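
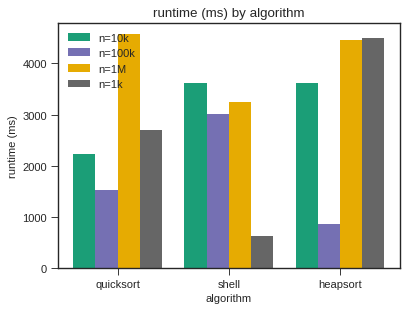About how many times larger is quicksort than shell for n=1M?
quicksort ≈ 4500, shell ≈ 3000; 4500/3000 ≈ 1.5.

≈ 1.5×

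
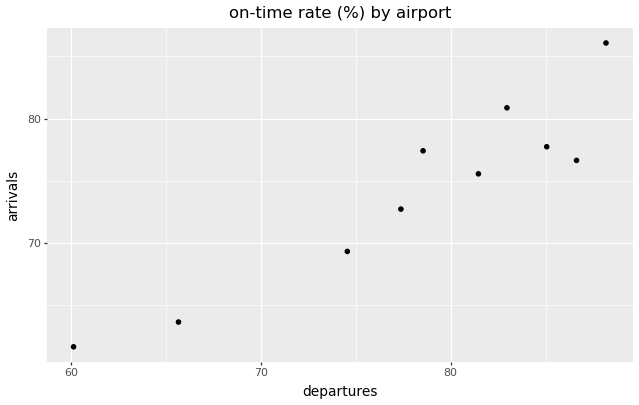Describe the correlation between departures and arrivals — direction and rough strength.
positive, strong

Points are positively correlated; strong (|r| ≈ 0.9).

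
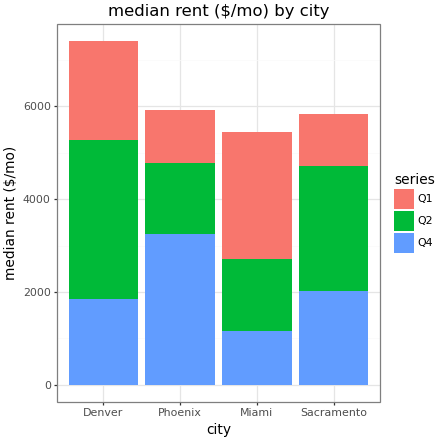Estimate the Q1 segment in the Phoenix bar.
Q1 top ≈ 6000, bottom ≈ 5000; segment ≈ 1000.

≈ 1000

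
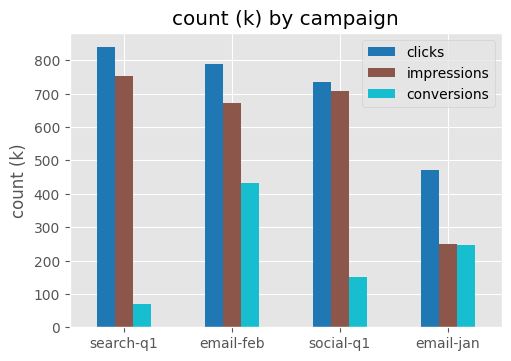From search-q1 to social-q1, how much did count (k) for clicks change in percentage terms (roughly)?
search-q1 ≈ 800, social-q1 ≈ 700; (700 − 800) / 800 ≈ -12.5%.

≈ -12.5%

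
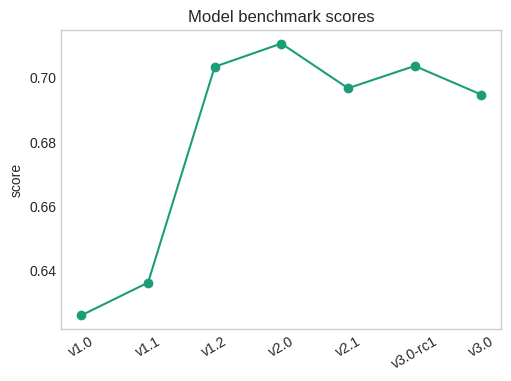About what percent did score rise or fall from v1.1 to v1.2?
≈ +9.4%

v1.1 ≈ 0.64, v1.2 ≈ 0.70; (0.70 − 0.64) / 0.64 ≈ +9.4%.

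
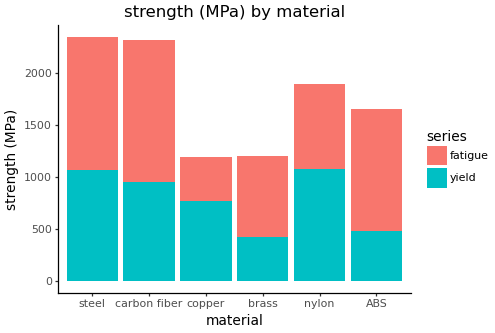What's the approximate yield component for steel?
≈ 1000

yield top ≈ 1000, bottom ≈ 0; segment ≈ 1000.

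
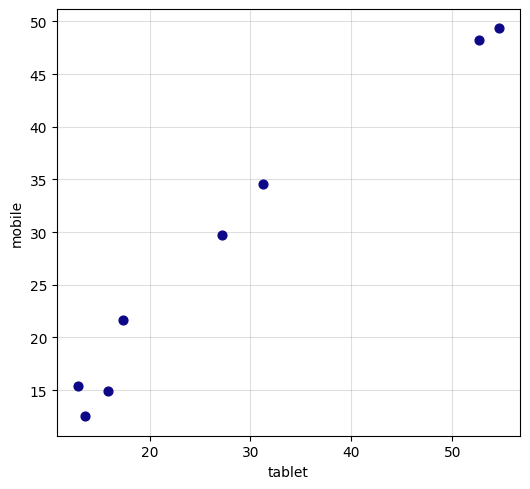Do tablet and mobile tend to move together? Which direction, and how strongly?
positive, strong

Points are positively correlated; strong (|r| ≈ 1.0).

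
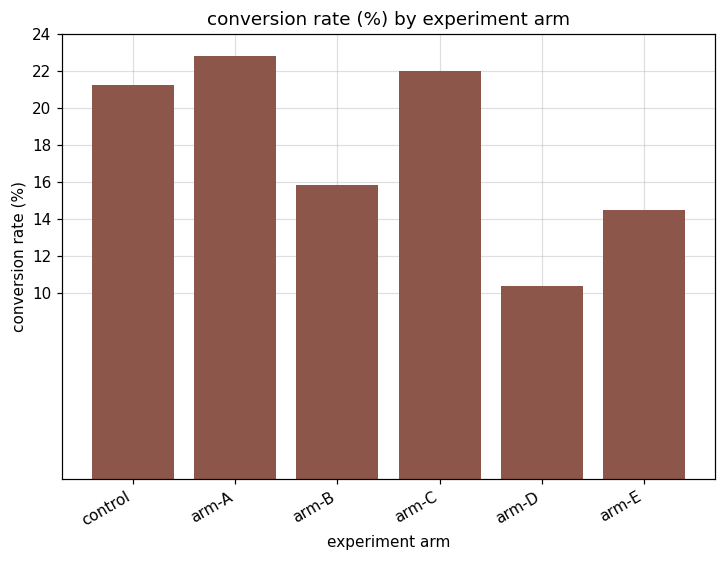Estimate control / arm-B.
control ≈ 22, arm-B ≈ 16; 22/16 ≈ 1.38.

≈ 1.38×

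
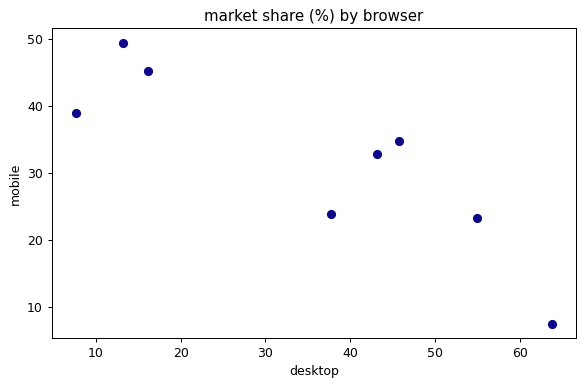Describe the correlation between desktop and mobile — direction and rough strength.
negative, strong

Points are negatively correlated; strong (|r| ≈ 0.9).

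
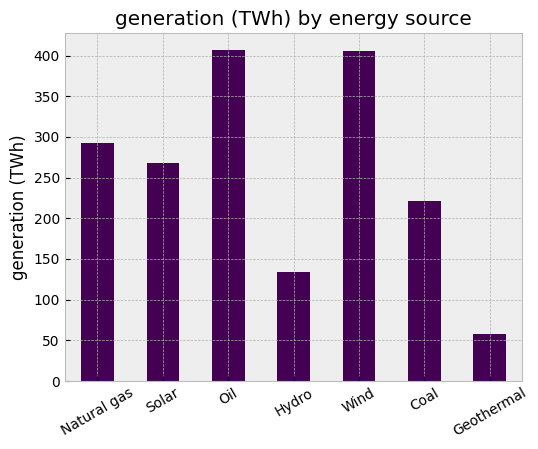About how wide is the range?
Max Oil ≈ 400, min Geothermal ≈ 50; range ≈ 350.

≈ 350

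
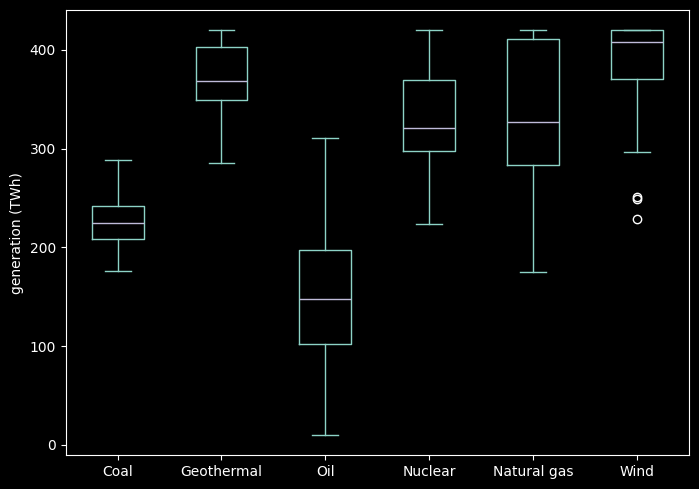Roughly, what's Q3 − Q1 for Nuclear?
≈ 75

Q3 ≈ 375, Q1 ≈ 300; IQR ≈ 75.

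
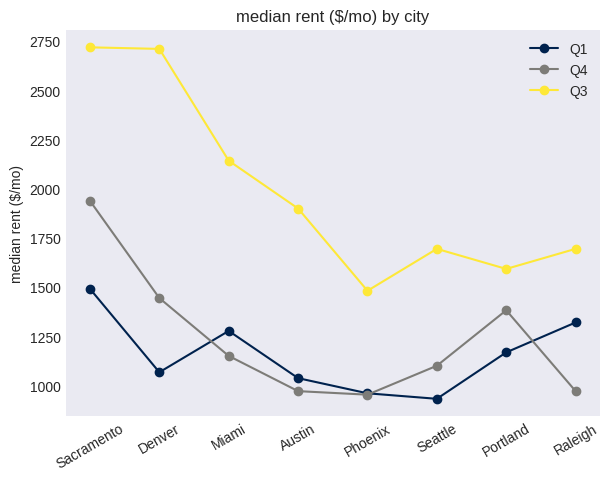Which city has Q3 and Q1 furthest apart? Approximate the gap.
Denver: Q3 ≈ 2800, Q1 ≈ 1000 → gap ≈ 1800. Next-largest (Sacramento) is only ≈ 1400.

Denver, ≈ 1800 $/mo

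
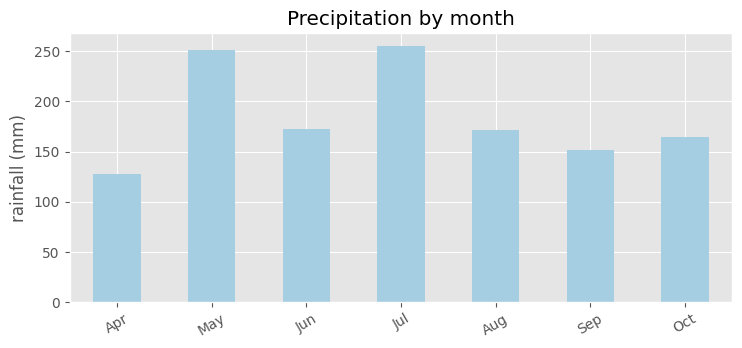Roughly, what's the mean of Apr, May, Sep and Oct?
≈ 175

(125 + 250 + 150 + 175) / 4 ≈ 175.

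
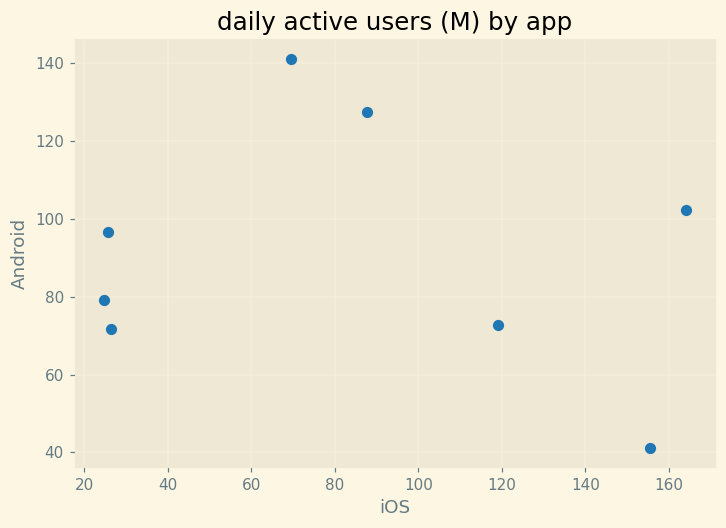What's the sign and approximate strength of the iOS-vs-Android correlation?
Points are roughly uncorrelated; weak (|r| ≈ 0.2).

no clear correlation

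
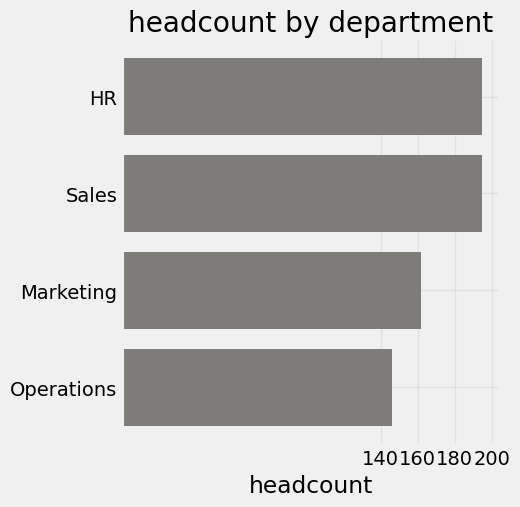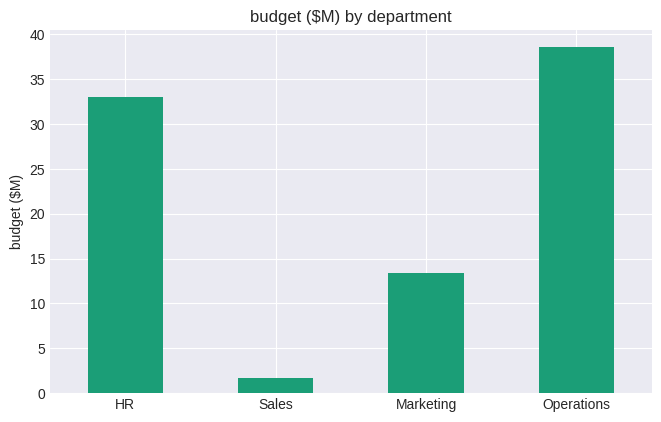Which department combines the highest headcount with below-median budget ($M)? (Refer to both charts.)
Chart 2 median budget ($M) ≈ 25; below-median departments: Sales, Marketing. Among those, Sales has the highest headcount (≈ 200).

Sales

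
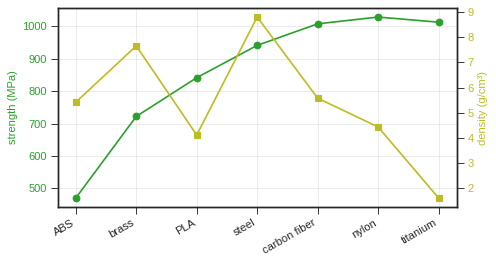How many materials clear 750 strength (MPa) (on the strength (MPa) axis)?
Above 750: PLA, steel, carbon fiber, nylon, titanium.

5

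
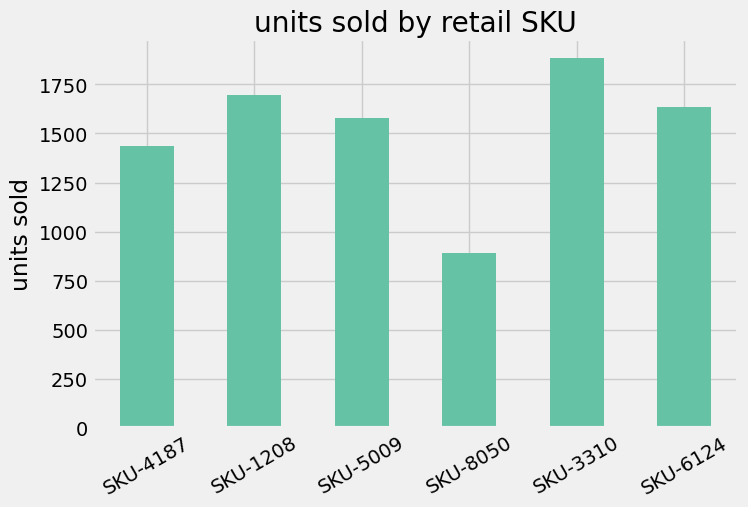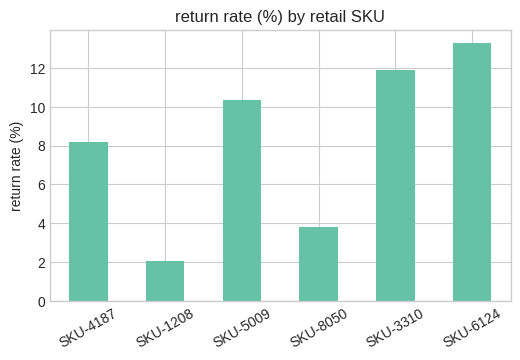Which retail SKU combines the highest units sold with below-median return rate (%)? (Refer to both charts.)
SKU-1208

Chart 2 median return rate (%) ≈ 10; below-median retail SKUs: SKU-4187, SKU-1208, SKU-8050. Among those, SKU-1208 has the highest units sold (≈ 1600).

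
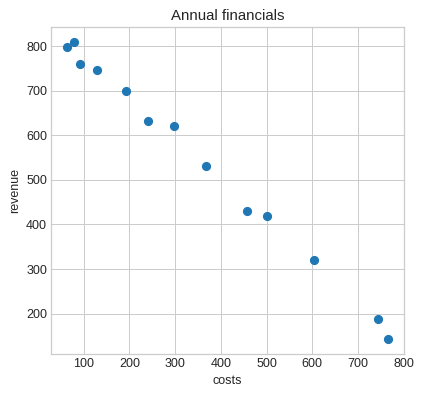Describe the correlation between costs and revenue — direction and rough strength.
Points are negatively correlated; strong (|r| ≈ 1.0).

negative, strong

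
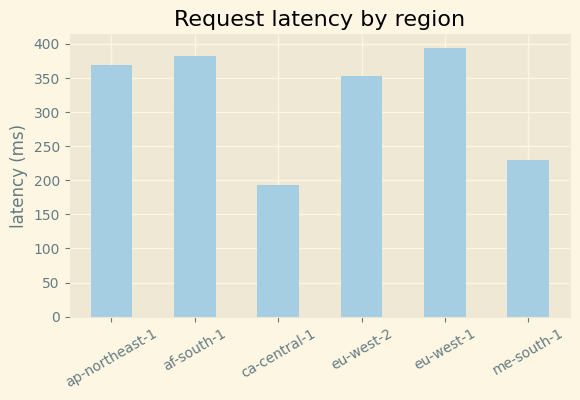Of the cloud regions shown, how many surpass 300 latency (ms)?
Above 300: ap-northeast-1, af-south-1, eu-west-2, eu-west-1.

4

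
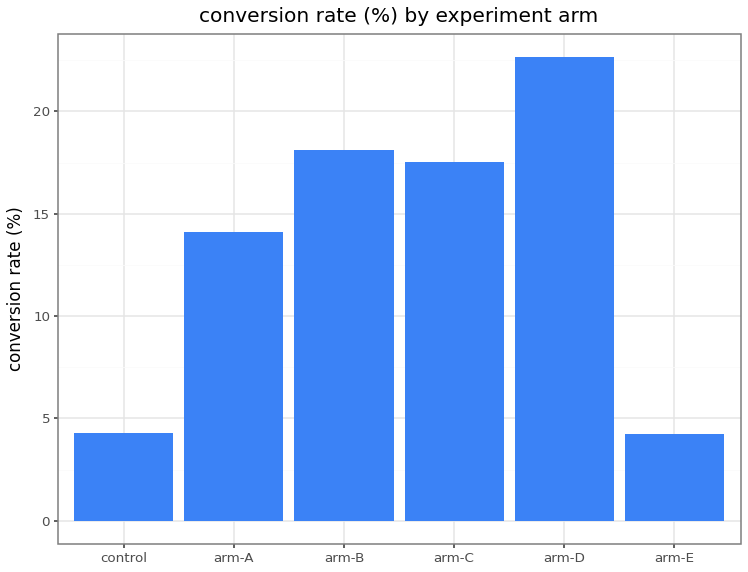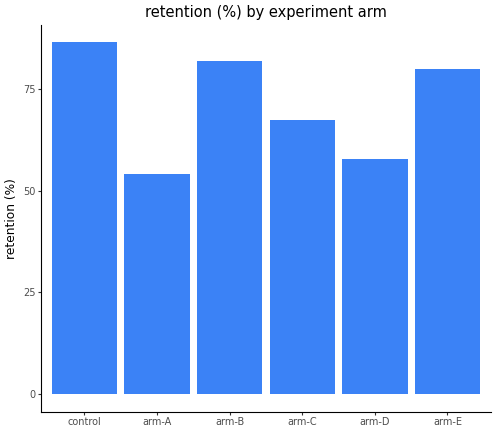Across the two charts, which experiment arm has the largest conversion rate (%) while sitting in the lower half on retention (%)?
Chart 2 median retention (%) ≈ 70; below-median experiment arms: arm-A, arm-C, arm-D. Among those, arm-D has the highest conversion rate (%) (≈ 25).

arm-D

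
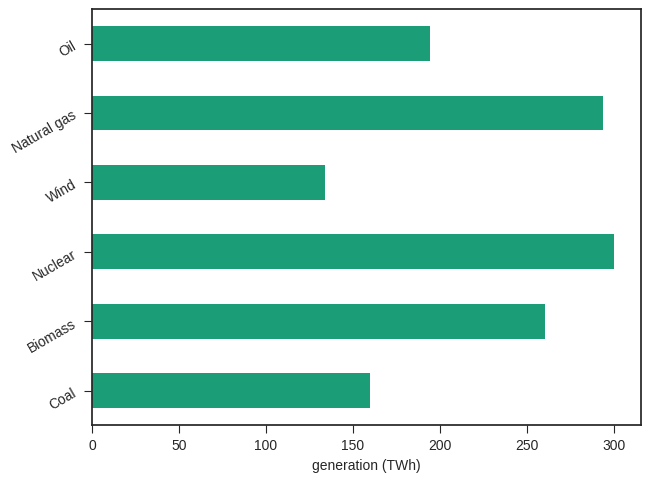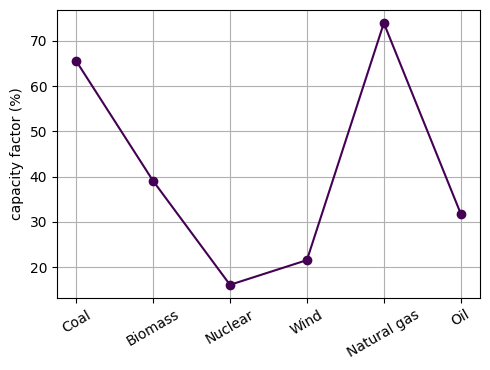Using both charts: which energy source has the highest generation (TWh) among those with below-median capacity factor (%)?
Nuclear

Chart 2 median capacity factor (%) ≈ 40; below-median energy sources: Nuclear, Wind, Oil. Among those, Nuclear has the highest generation (TWh) (≈ 300).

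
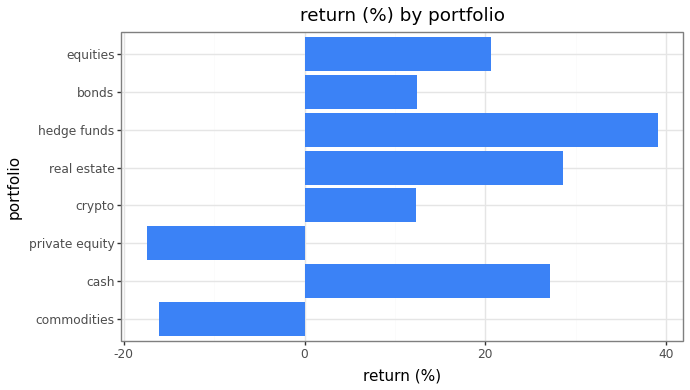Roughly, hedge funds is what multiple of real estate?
hedge funds ≈ 40, real estate ≈ 30; 40/30 ≈ 1.33.

≈ 1.33×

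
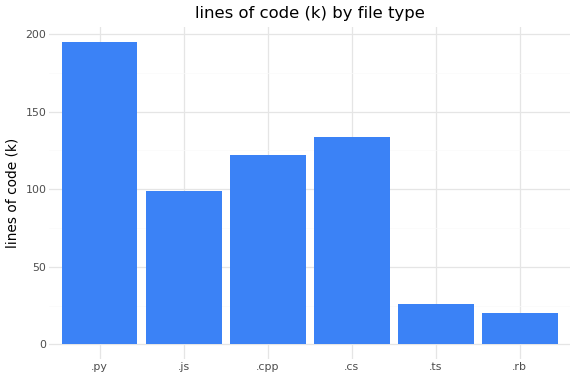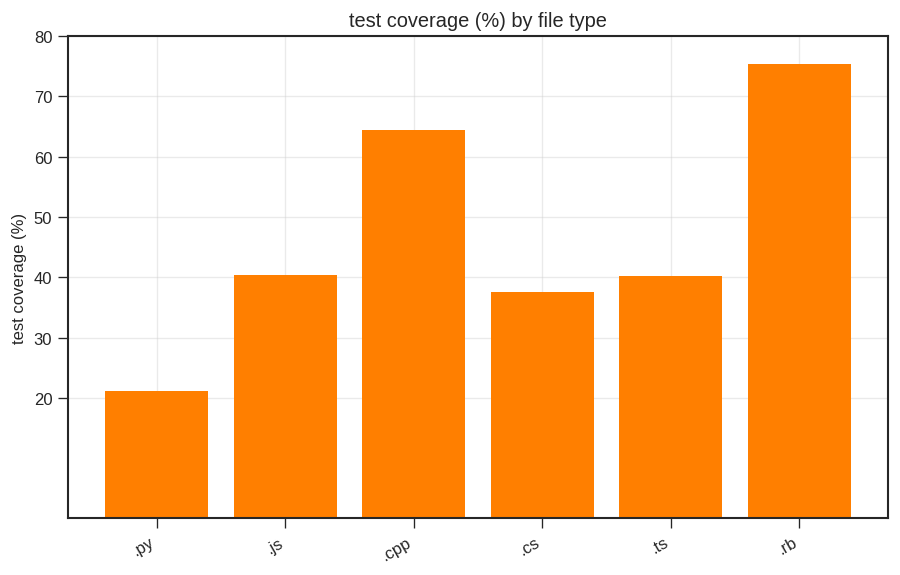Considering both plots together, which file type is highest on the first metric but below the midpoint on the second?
Chart 2 median test coverage (%) ≈ 40; below-median file types: .py, .cs, .ts. Among those, .py has the highest lines of code (k) (≈ 200).

.py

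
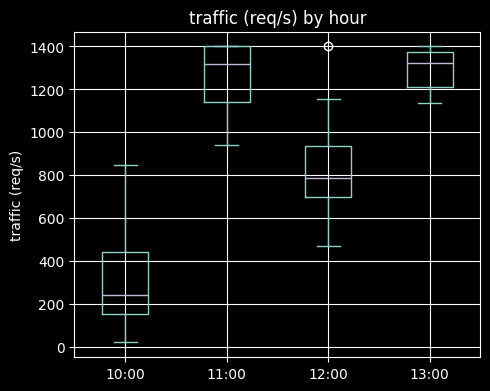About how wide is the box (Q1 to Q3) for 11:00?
Q3 ≈ 1400, Q1 ≈ 1100; IQR ≈ 300.

≈ 300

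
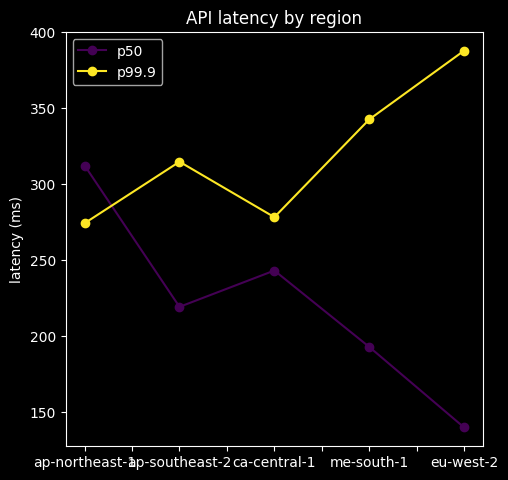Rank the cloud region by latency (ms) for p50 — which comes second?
Top 3 for p50: ap-northeast-1 ≈ 300, ca-central-1 ≈ 250, ap-southeast-2 ≈ 225.

ca-central-1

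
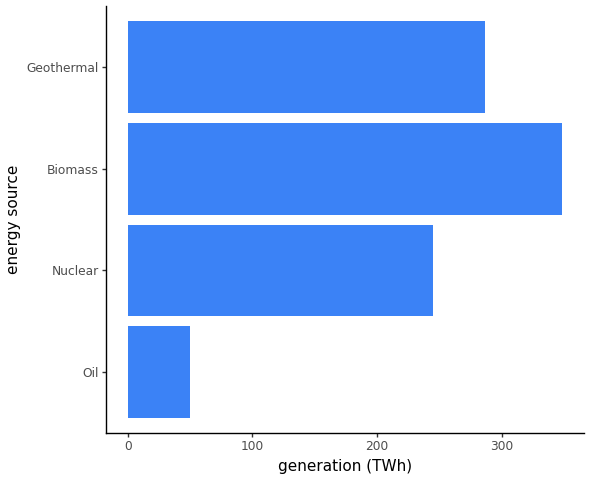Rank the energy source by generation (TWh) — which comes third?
Nuclear

Top 4: Biomass ≈ 350, Geothermal ≈ 300, Nuclear ≈ 250, Oil ≈ 50.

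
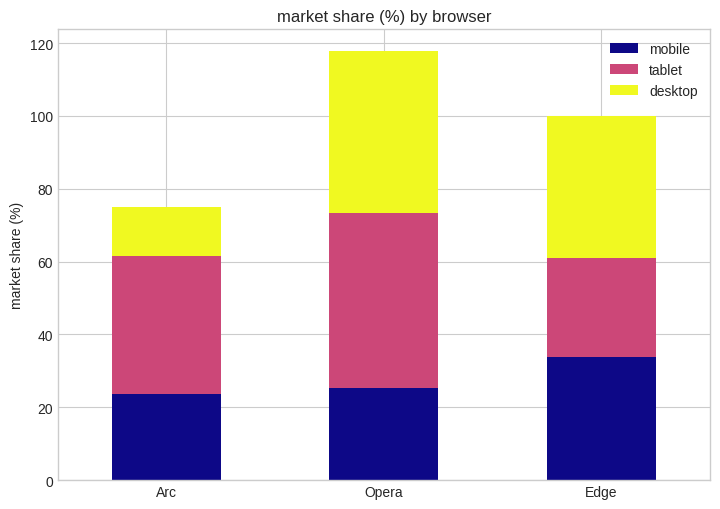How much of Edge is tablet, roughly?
≈ 30

tablet top ≈ 60, bottom ≈ 30; segment ≈ 30.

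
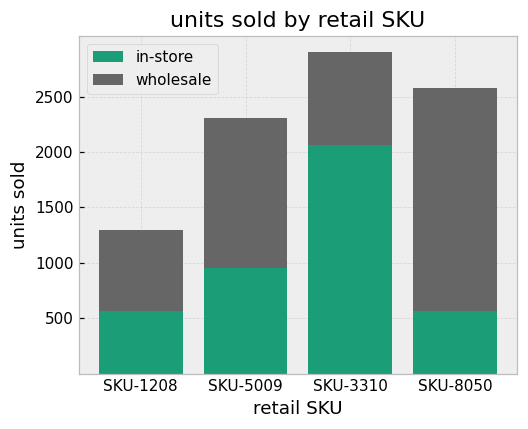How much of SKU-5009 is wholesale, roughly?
wholesale top ≈ 2500, bottom ≈ 1000; segment ≈ 1500.

≈ 1500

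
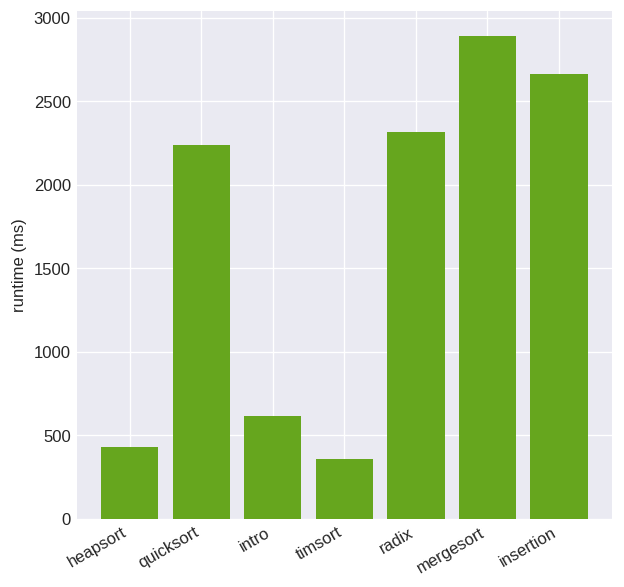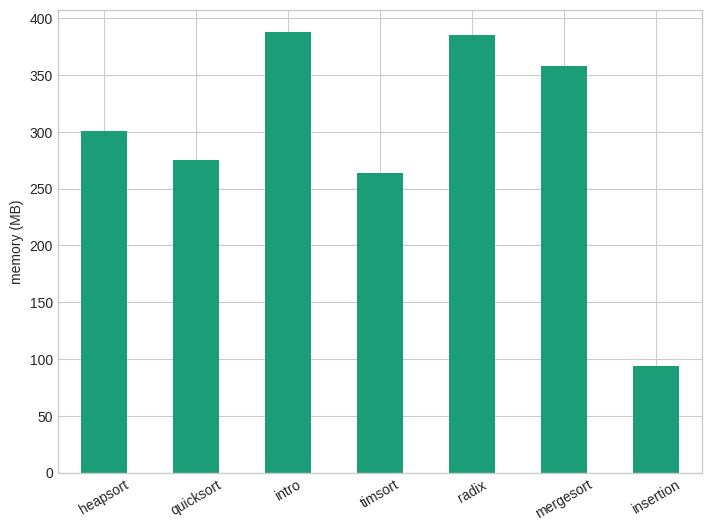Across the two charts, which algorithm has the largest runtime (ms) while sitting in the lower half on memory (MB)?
insertion

Chart 2 median memory (MB) ≈ 300; below-median algorithms: quicksort, timsort, insertion. Among those, insertion has the highest runtime (ms) (≈ 2500).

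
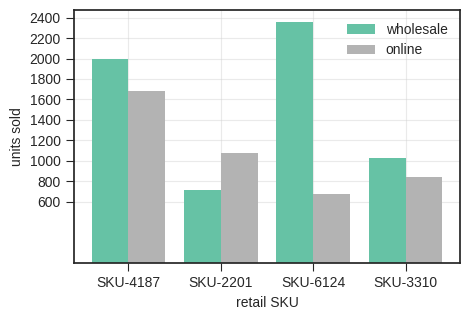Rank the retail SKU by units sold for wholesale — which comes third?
Top 4 for wholesale: SKU-6124 ≈ 2400, SKU-4187 ≈ 2000, SKU-3310 ≈ 1000, SKU-2201 ≈ 800.

SKU-3310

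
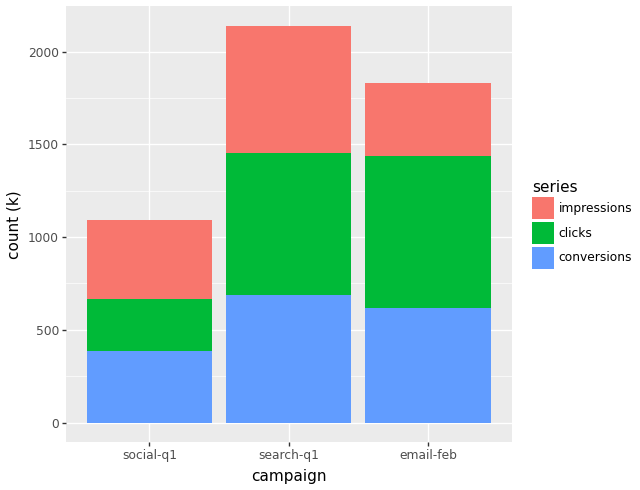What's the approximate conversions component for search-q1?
conversions top ≈ 600, bottom ≈ 0; segment ≈ 600.

≈ 600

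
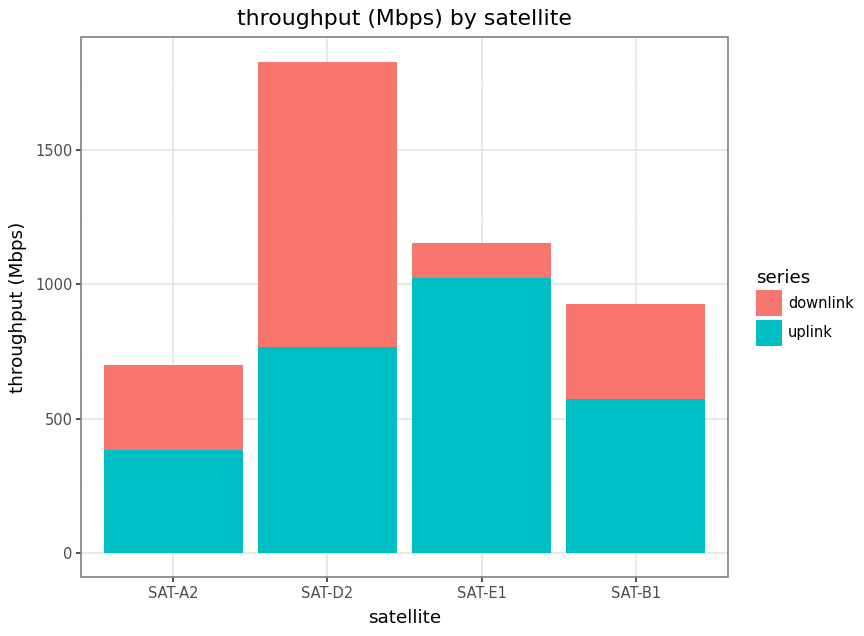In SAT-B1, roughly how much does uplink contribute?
≈ 600

uplink top ≈ 600, bottom ≈ 0; segment ≈ 600.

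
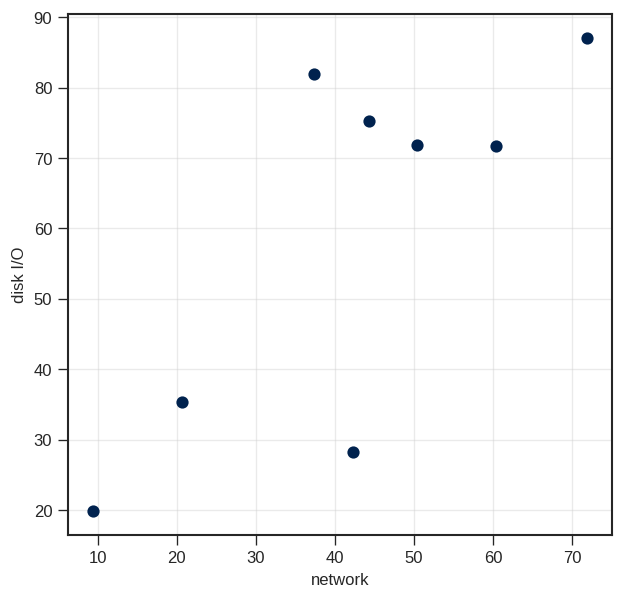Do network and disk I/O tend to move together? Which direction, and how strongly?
Points are positively correlated; strong (|r| ≈ 0.8).

positive, strong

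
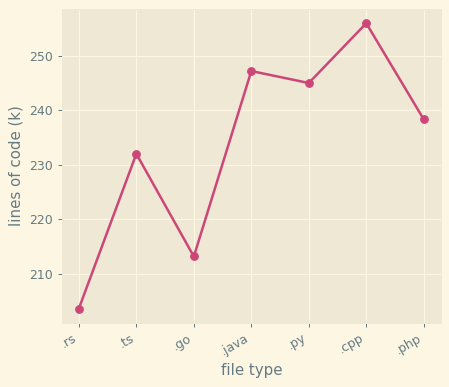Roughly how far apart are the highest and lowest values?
Max .cpp ≈ 255, min .rs ≈ 205; range ≈ 50.

≈ 50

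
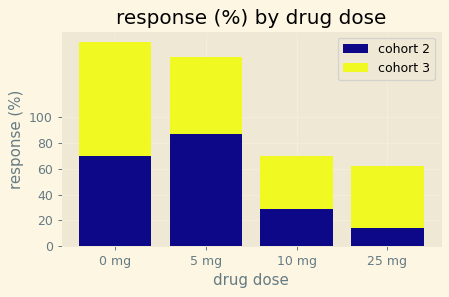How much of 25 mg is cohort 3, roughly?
≈ 40

cohort 3 top ≈ 60, bottom ≈ 20; segment ≈ 40.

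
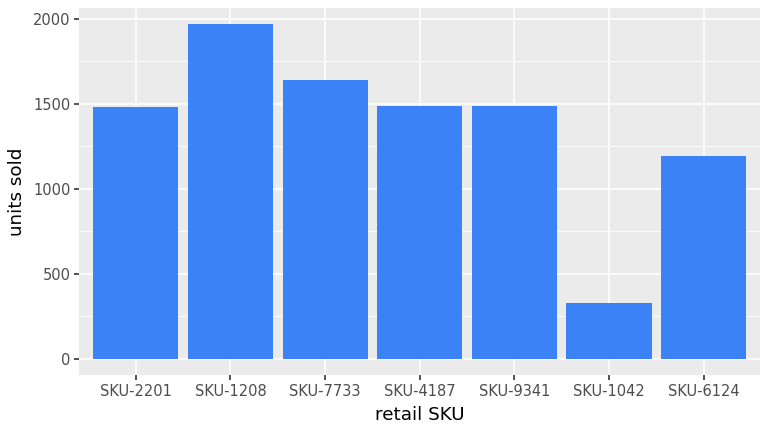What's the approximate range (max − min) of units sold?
≈ 1600

Max SKU-1208 ≈ 2000, min SKU-1042 ≈ 400; range ≈ 1600.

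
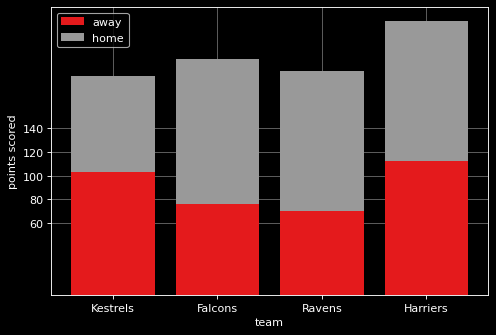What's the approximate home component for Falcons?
home top ≈ 200, bottom ≈ 80; segment ≈ 120.

≈ 120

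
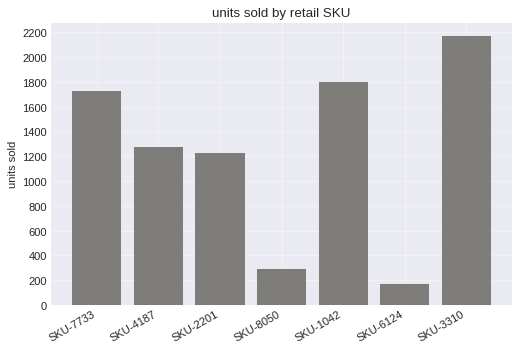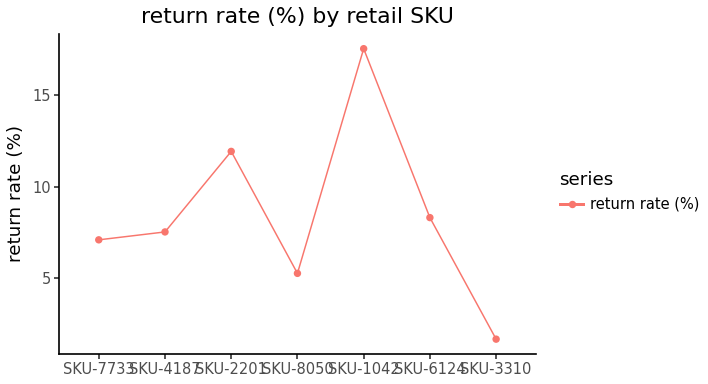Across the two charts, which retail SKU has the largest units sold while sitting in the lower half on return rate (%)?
SKU-3310

Chart 2 median return rate (%) ≈ 8; below-median retail SKUs: SKU-7733, SKU-8050, SKU-3310. Among those, SKU-3310 has the highest units sold (≈ 2200).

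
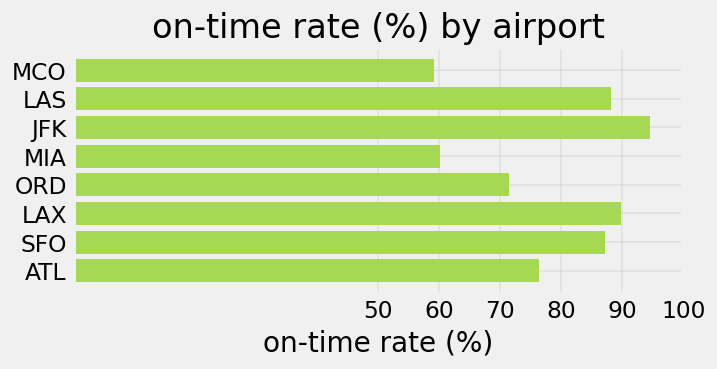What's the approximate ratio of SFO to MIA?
≈ 1.5×

SFO ≈ 90, MIA ≈ 60; 90/60 ≈ 1.5.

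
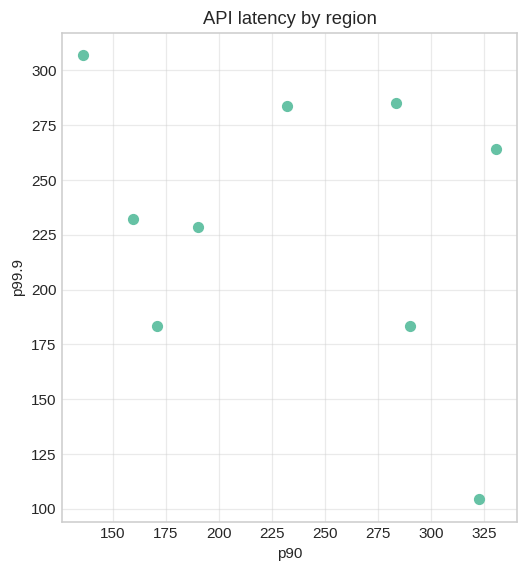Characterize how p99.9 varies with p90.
Points are negatively correlated; weak (|r| ≈ 0.3).

negative, weak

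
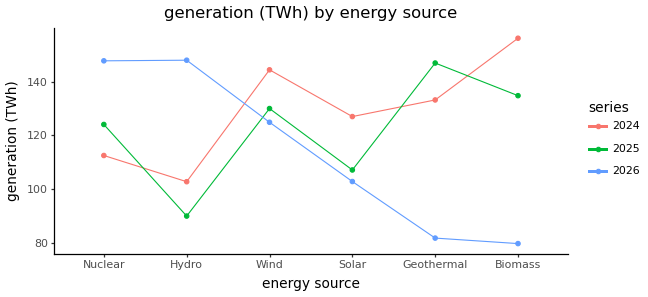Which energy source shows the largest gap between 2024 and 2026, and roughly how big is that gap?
Biomass: 2024 ≈ 160, 2026 ≈ 80 → gap ≈ 80. Next-largest (Geothermal) is only ≈ 50.

Biomass, ≈ 80 TWh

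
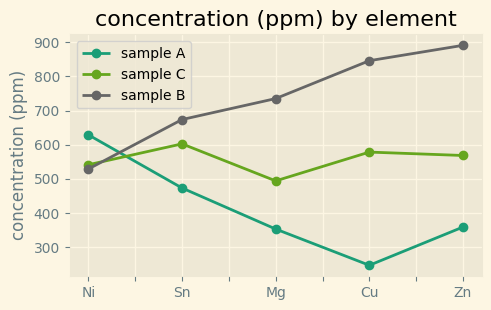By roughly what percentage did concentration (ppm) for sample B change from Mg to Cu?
≈ +14.3%

Mg ≈ 700, Cu ≈ 800; (800 − 700) / 700 ≈ +14.3%.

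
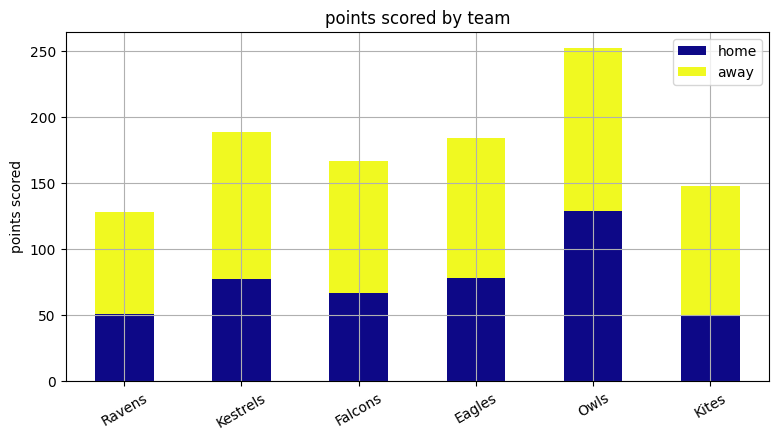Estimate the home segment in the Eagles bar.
≈ 75

home top ≈ 75, bottom ≈ 0; segment ≈ 75.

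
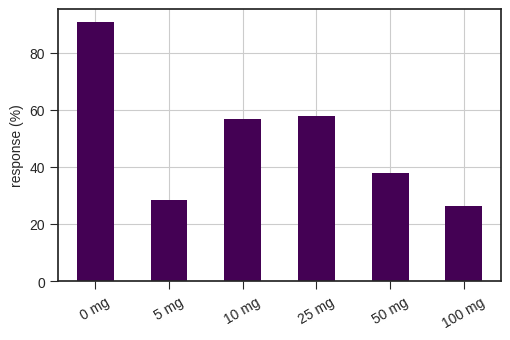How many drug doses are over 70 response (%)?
Above 70: 0 mg.

1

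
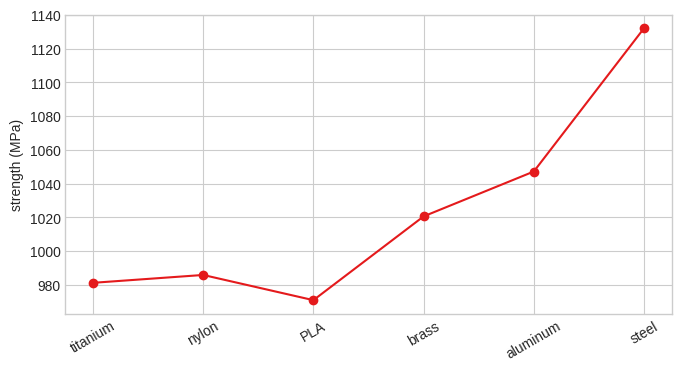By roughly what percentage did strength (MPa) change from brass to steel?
≈ +11.8%

brass ≈ 1020, steel ≈ 1140; (1140 − 1020) / 1020 ≈ +11.8%.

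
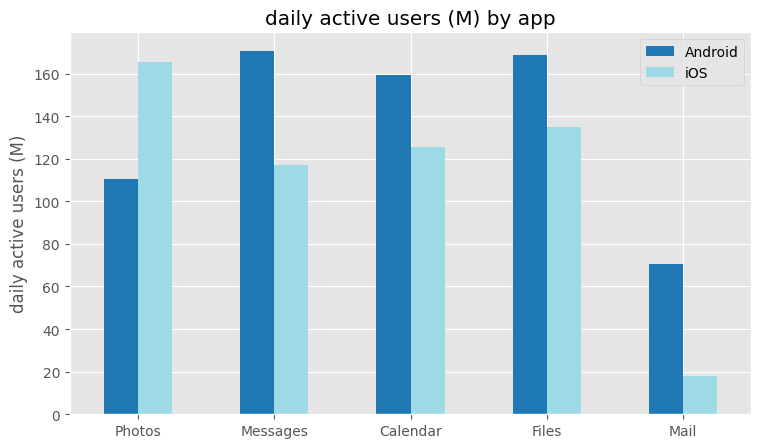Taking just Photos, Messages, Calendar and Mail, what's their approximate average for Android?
(120 + 180 + 160 + 80) / 4 ≈ 135.

≈ 135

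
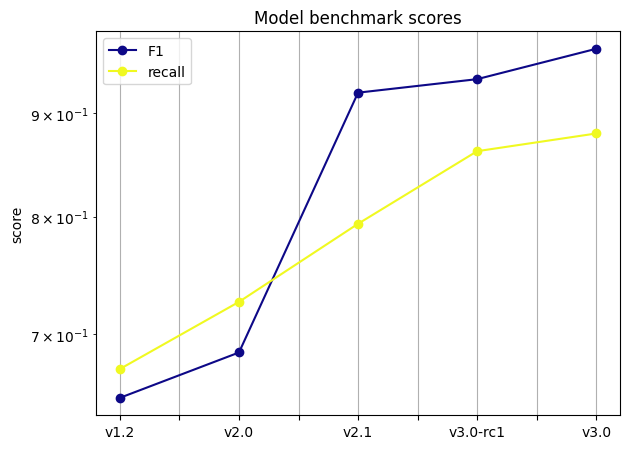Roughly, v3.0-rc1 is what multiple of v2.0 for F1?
v3.0-rc1 ≈ 0.95, v2.0 ≈ 0.70; 0.95/0.70 ≈ 1.36.

≈ 1.36×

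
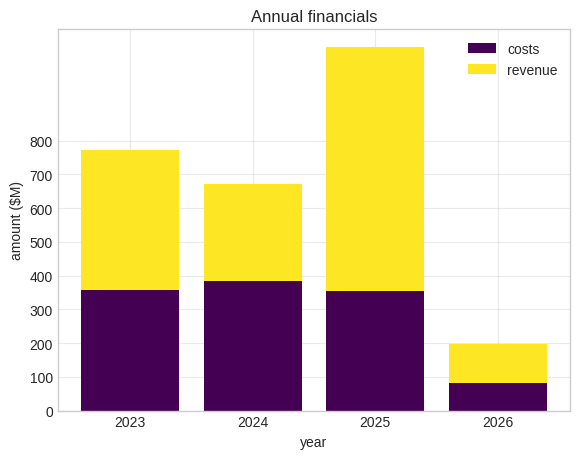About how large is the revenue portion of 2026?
≈ 100

revenue top ≈ 200, bottom ≈ 100; segment ≈ 100.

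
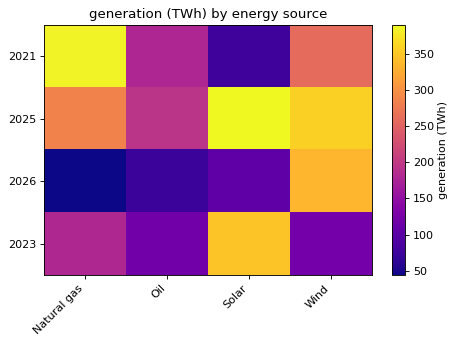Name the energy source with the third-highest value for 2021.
Oil

Top 4 for 2021: Natural gas ≈ 400, Wind ≈ 250, Oil ≈ 200, Solar ≈ 100.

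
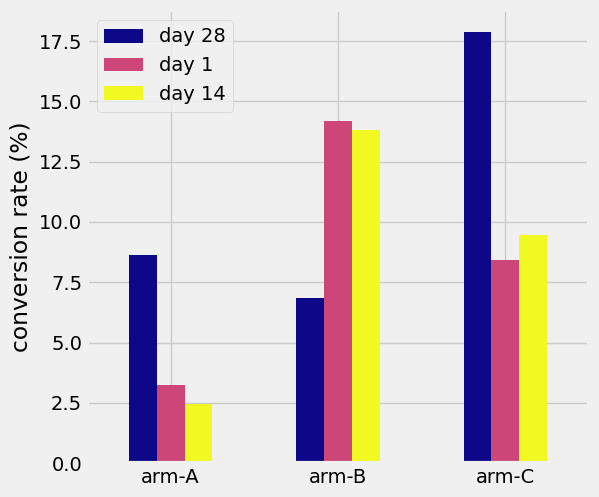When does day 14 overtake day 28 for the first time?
arm-B

arm-A: day 14 ≈ 2 vs day 28 ≈ 8 (not yet); arm-B: day 14 ≈ 14 vs day 28 ≈ 6 (first crossover).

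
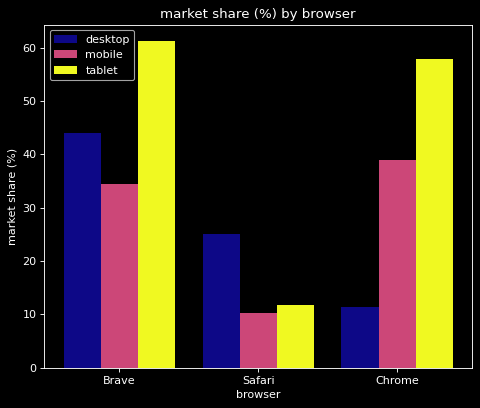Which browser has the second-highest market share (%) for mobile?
Top 3 for mobile: Chrome ≈ 40, Brave ≈ 30, Safari ≈ 10.

Brave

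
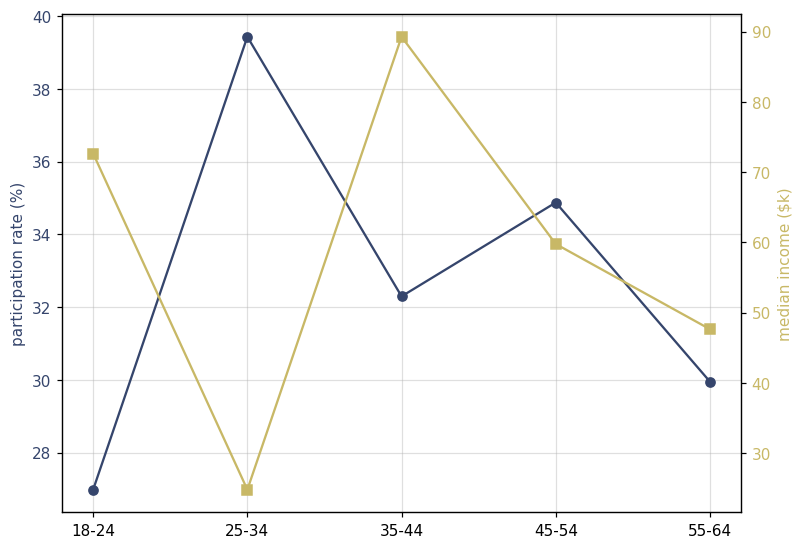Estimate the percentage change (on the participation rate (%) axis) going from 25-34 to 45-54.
≈ -15%

25-34 ≈ 40, 45-54 ≈ 34; (34 − 40) / 40 ≈ -15%.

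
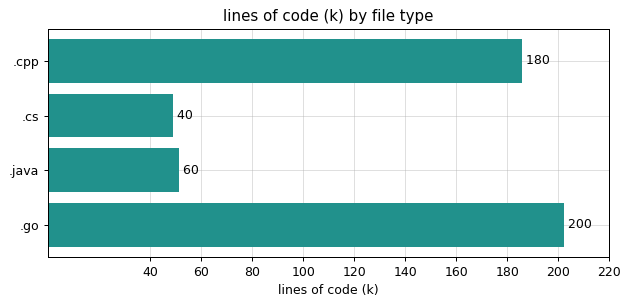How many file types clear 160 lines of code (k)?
2

Above 160: .cpp, .go.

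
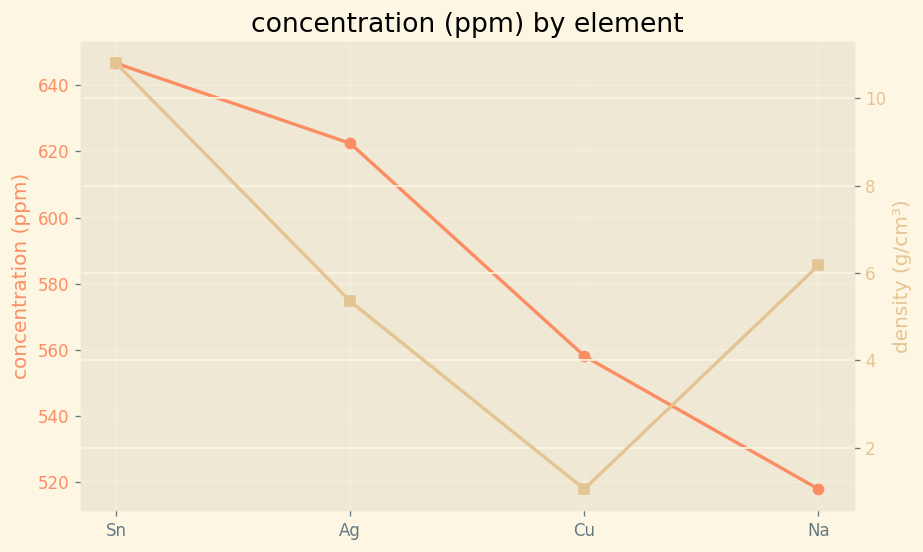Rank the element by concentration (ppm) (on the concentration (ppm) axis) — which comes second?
Ag

Top 3 (on the concentration (ppm) axis): Sn ≈ 640, Ag ≈ 620, Cu ≈ 560.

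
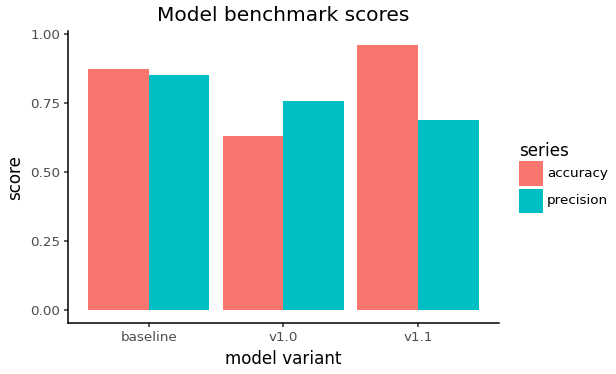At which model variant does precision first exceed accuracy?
baseline: precision ≈ 0.9 vs accuracy ≈ 0.9 (not yet); v1.0: precision ≈ 0.8 vs accuracy ≈ 0.6 (first crossover).

v1.0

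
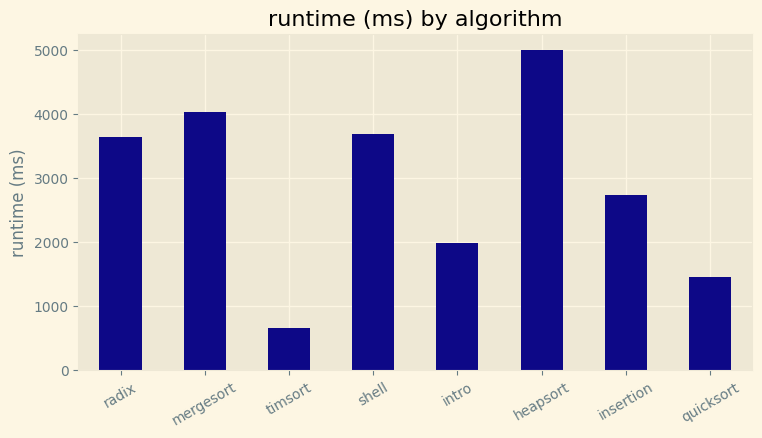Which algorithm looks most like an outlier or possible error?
timsort

timsort ≈ 500; the rest sit between ≈ 1500 and ≈ 5000.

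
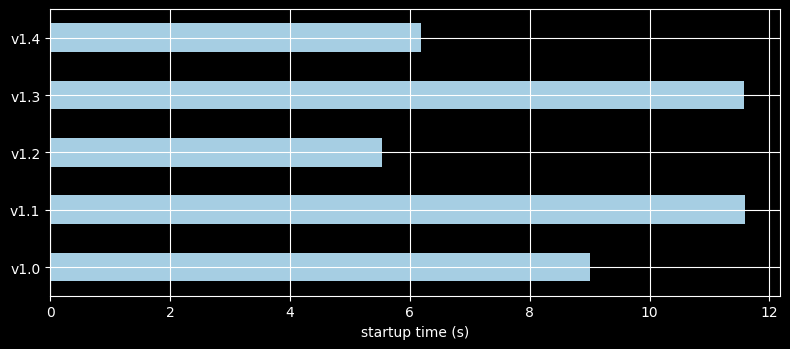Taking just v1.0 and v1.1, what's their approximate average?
≈ 10

(9 + 12) / 2 ≈ 10.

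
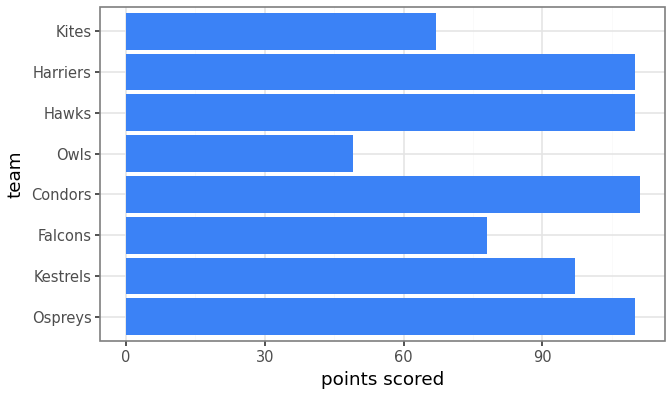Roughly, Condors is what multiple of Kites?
Condors ≈ 110, Kites ≈ 70; 110/70 ≈ 1.57.

≈ 1.57×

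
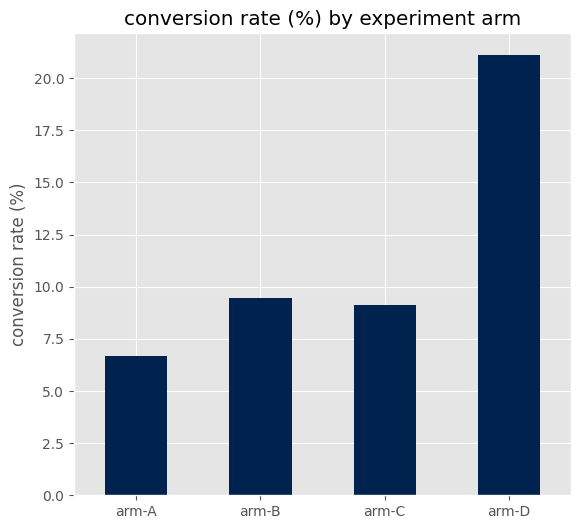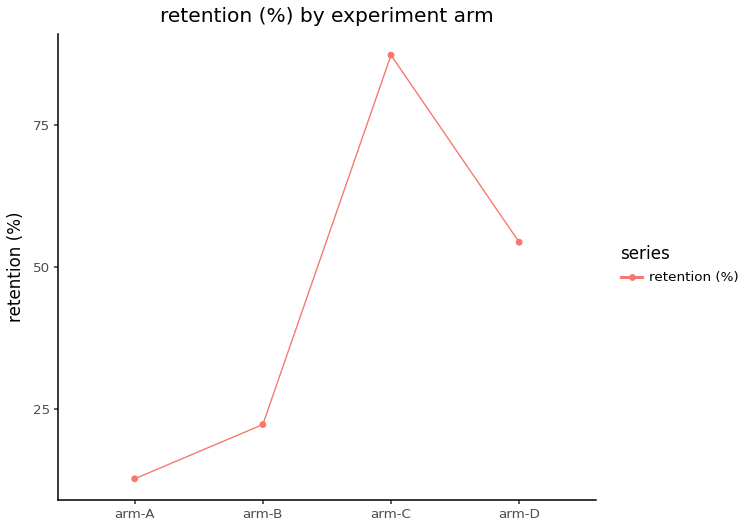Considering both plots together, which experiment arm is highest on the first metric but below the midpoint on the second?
arm-B

Chart 2 median retention (%) ≈ 40; below-median experiment arms: arm-A, arm-B. Among those, arm-B has the highest conversion rate (%) (≈ 10).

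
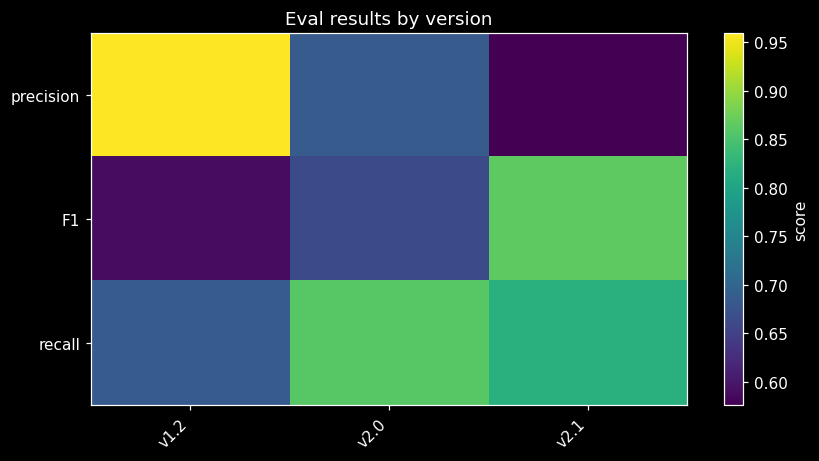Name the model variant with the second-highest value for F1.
v2.0

Top 3 for F1: v2.1 ≈ 0.85, v2.0 ≈ 0.65, v1.2 ≈ 0.60.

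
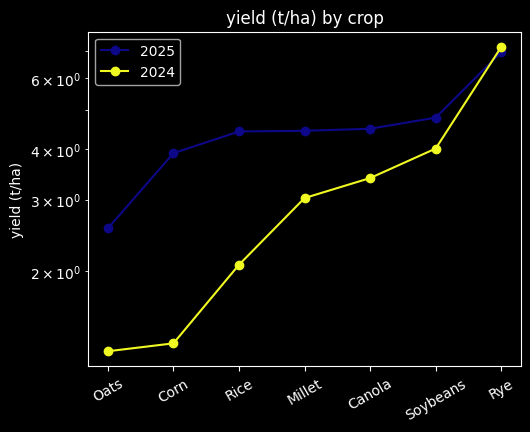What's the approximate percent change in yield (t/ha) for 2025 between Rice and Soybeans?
Rice ≈ 4.5, Soybeans ≈ 5.0; (5.0 − 4.5) / 4.5 ≈ +11.1%.

≈ +11.1%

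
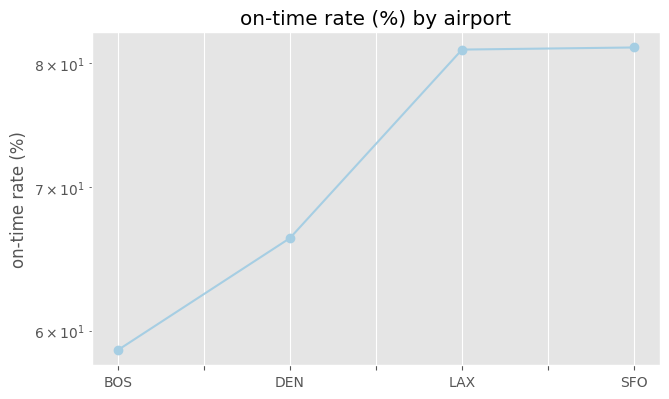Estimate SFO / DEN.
SFO ≈ 82, DEN ≈ 66; 82/66 ≈ 1.24.

≈ 1.24×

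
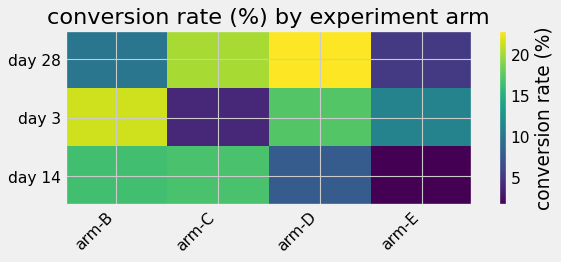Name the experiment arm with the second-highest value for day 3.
arm-D

Top 3 for day 3: arm-B ≈ 22, arm-D ≈ 18, arm-E ≈ 12.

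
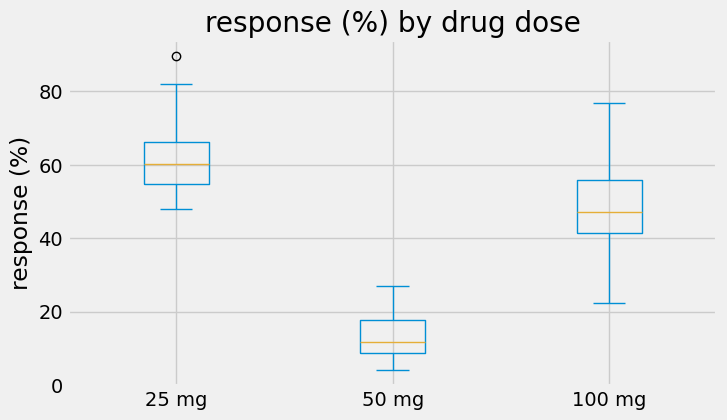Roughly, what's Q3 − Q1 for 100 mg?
Q3 ≈ 55, Q1 ≈ 40; IQR ≈ 15.

≈ 15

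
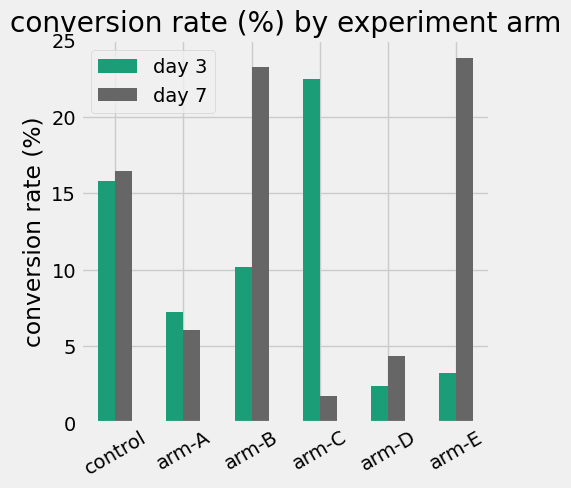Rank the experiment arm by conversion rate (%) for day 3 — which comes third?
Top 4 for day 3: arm-C ≈ 22, control ≈ 16, arm-B ≈ 10, arm-A ≈ 8.

arm-B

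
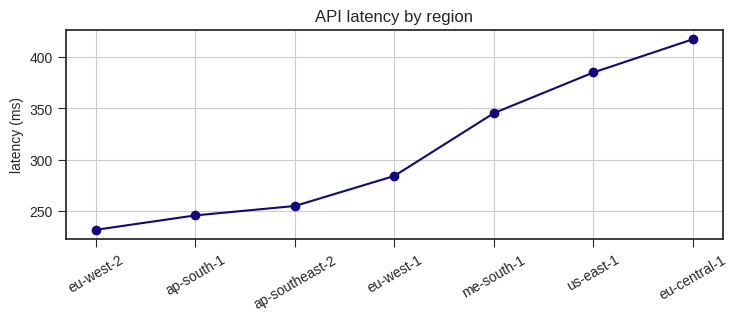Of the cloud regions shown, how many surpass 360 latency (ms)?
2

Above 360: us-east-1, eu-central-1.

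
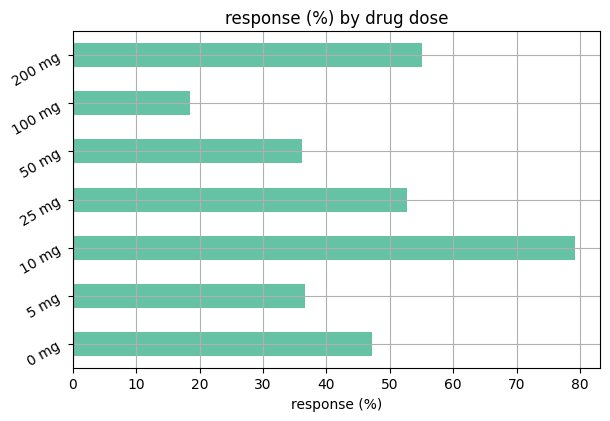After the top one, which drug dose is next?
Top 3: 10 mg ≈ 80, 200 mg ≈ 60, 25 mg ≈ 50.

200 mg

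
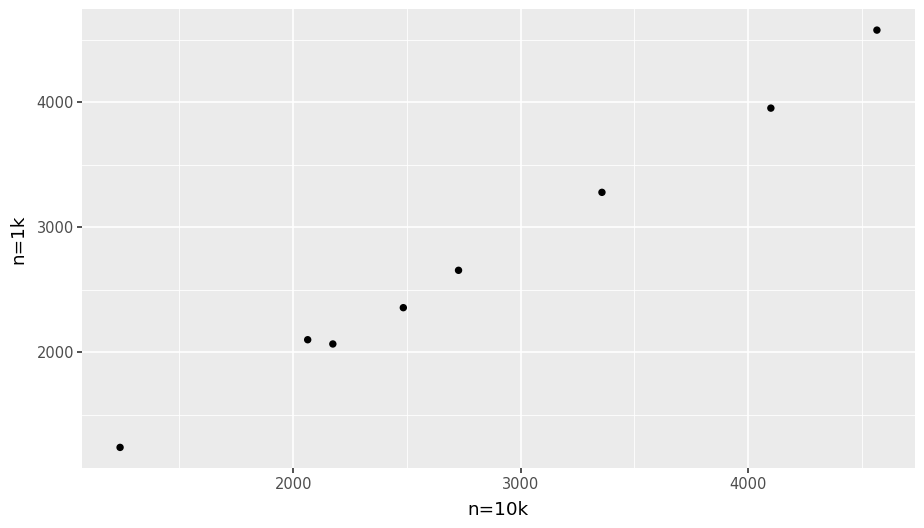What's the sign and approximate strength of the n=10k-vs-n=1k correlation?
Points are positively correlated; strong (|r| ≈ 1.0).

positive, strong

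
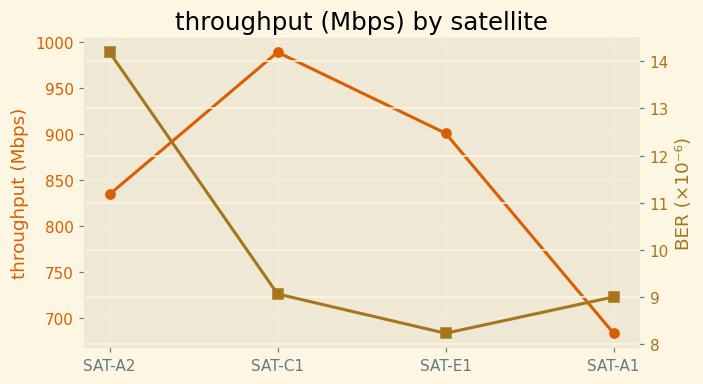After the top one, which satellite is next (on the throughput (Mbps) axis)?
SAT-E1

Top 3 (on the throughput (Mbps) axis): SAT-C1 ≈ 1000, SAT-E1 ≈ 900, SAT-A2 ≈ 850.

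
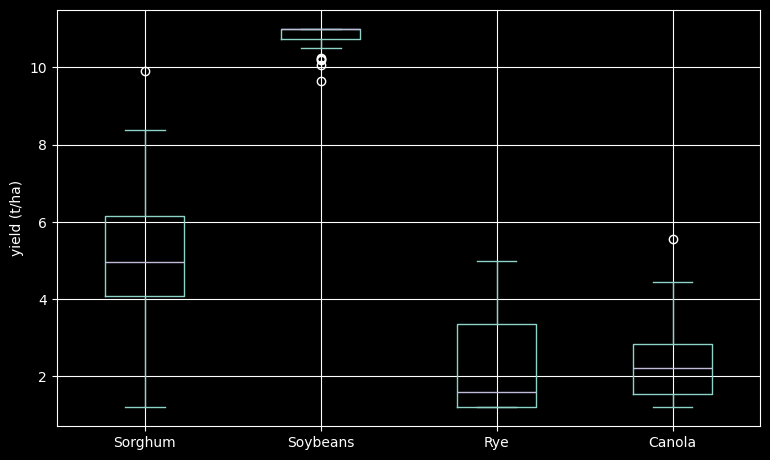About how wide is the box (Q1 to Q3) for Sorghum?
Q3 ≈ 6, Q1 ≈ 4; IQR ≈ 2.

≈ 2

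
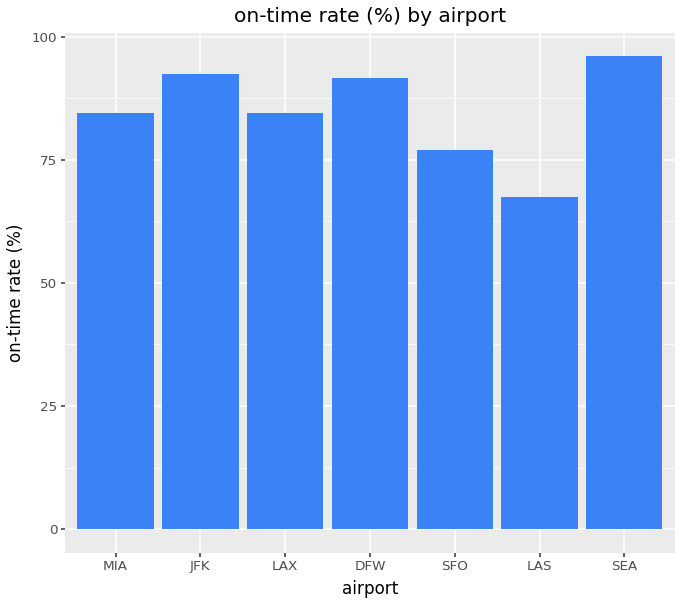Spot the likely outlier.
LAS

LAS ≈ 70; the rest sit between ≈ 80 and ≈ 100.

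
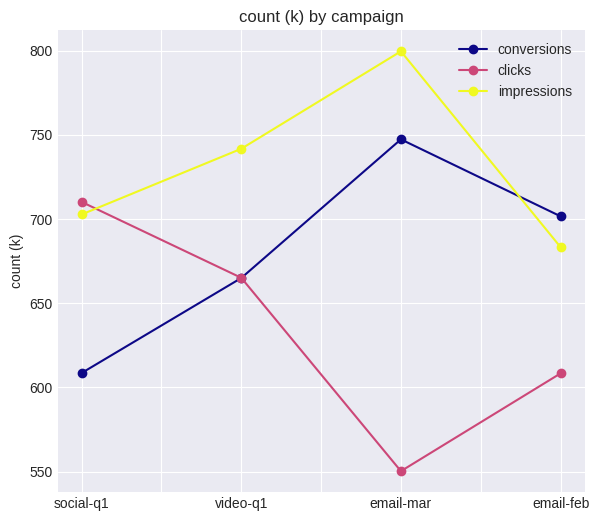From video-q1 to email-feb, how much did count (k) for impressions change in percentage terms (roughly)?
video-q1 ≈ 750, email-feb ≈ 675; (675 − 750) / 750 ≈ -10%.

≈ -10%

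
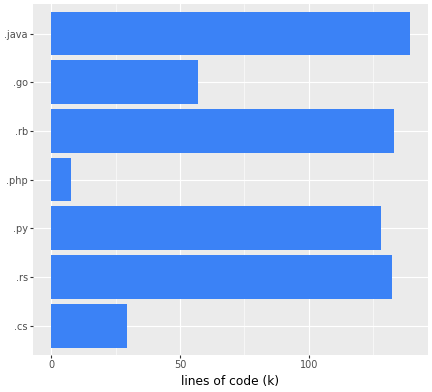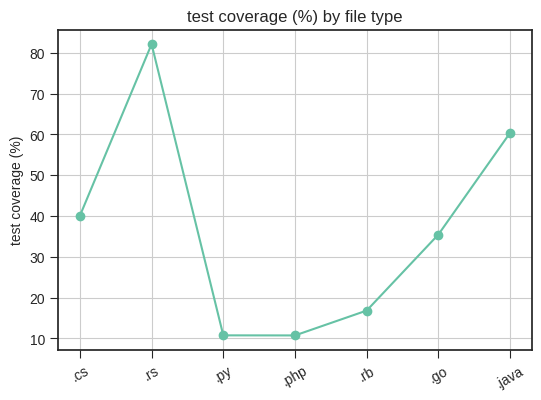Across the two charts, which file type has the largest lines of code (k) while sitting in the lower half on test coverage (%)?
Chart 2 median test coverage (%) ≈ 40; below-median file types: .py, .php, .rb. Among those, .rb has the highest lines of code (k) (≈ 140).

.rb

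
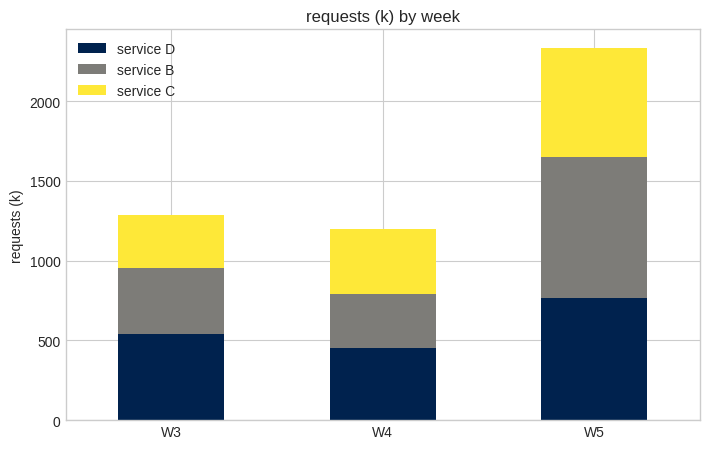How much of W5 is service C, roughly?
service C top ≈ 2400, bottom ≈ 1600; segment ≈ 800.

≈ 800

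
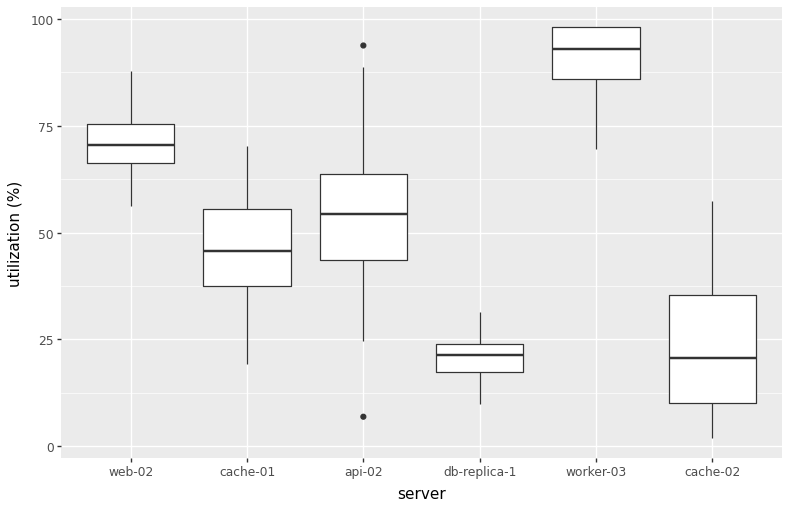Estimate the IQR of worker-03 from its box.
≈ 10

Q3 ≈ 100, Q1 ≈ 90; IQR ≈ 10.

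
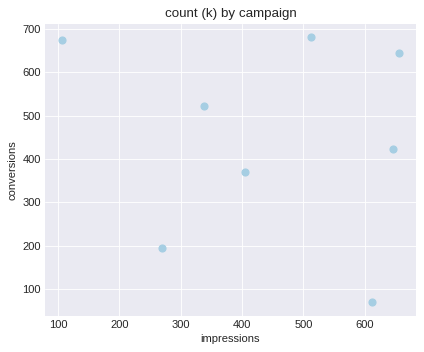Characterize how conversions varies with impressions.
no clear correlation

Points are roughly uncorrelated; weak (|r| ≈ 0.2).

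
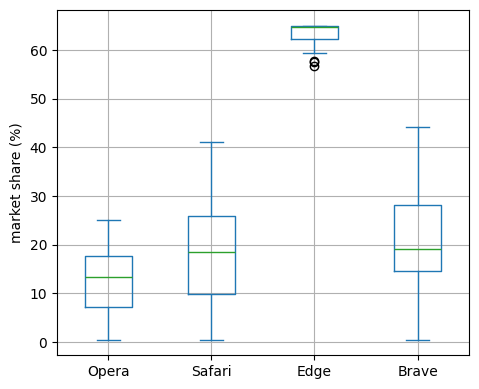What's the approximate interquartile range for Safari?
≈ 15

Q3 ≈ 25, Q1 ≈ 10; IQR ≈ 15.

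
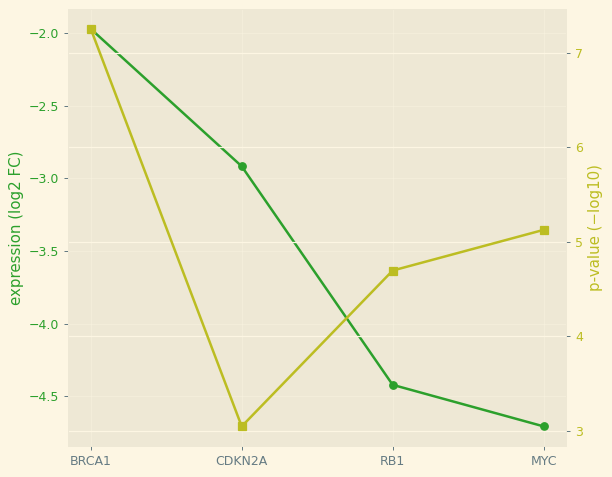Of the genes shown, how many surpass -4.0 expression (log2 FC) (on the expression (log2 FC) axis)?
2

Above -4.0: BRCA1, CDKN2A.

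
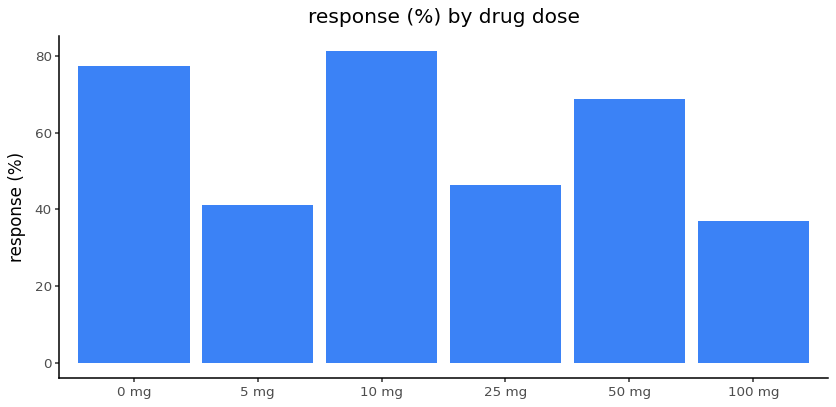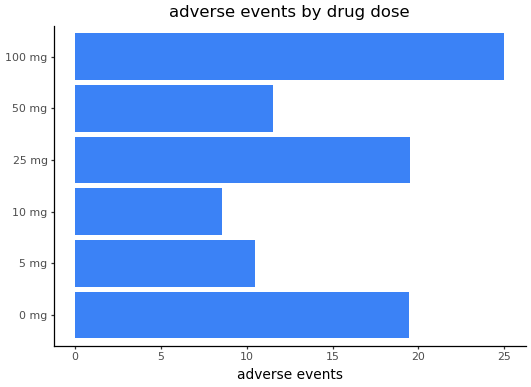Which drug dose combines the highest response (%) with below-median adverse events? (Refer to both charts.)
Chart 2 median adverse events ≈ 15; below-median drug doses: 5 mg, 10 mg, 50 mg. Among those, 10 mg has the highest response (%) (≈ 80).

10 mg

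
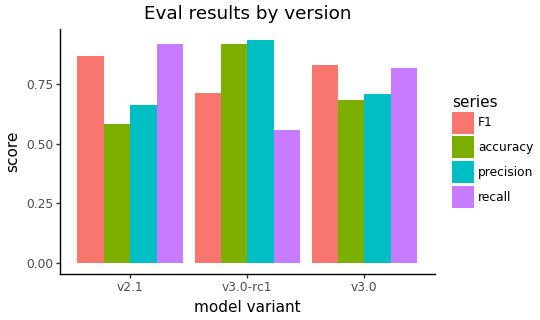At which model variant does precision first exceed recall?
v2.1: precision ≈ 0.7 vs recall ≈ 0.9 (not yet); v3.0-rc1: precision ≈ 0.9 vs recall ≈ 0.6 (first crossover).

v3.0-rc1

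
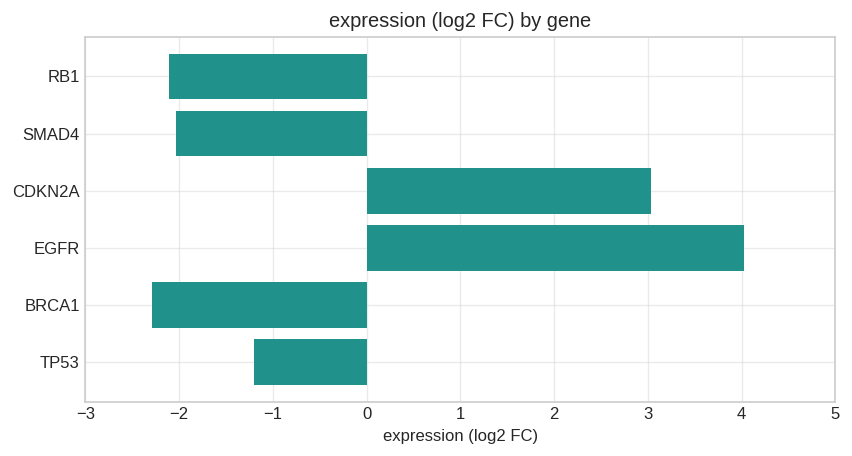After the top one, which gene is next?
CDKN2A

Top 3: EGFR ≈ 4, CDKN2A ≈ 3, TP53 ≈ -1.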